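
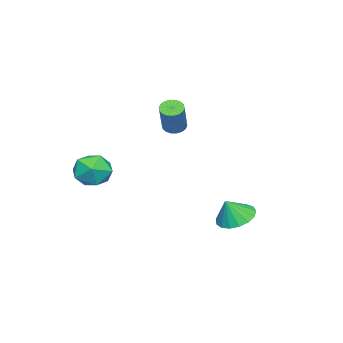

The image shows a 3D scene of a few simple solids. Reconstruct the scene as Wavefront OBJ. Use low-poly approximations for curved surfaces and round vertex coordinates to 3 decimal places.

v 3.027 -0.135 -1.068
v 3.725 -0.661 -0.799
v 2.295 -1.339 -1.521
v 2.993 -1.865 -1.252
v 2.476 -1.437 -0.63
v 2.929 -0.693 -0.35
v 3.091 -1.307 -1.97
v 3.544 -0.563 -1.69
v 3.765 -1.386 -1.356
v 3.385 -1.466 -0.528
v 2.635 -0.534 -1.792
v 2.255 -0.614 -0.964
v -2.225 0.129 -0.275
v -1.903 -0.254 -0.416
v -0.993 0.028 0.894
v -1.315 0.411 1.035
v -1.811 -0.069 -0.52
v -0.901 0.213 0.79
v -1.801 0.156 -0.575
v -0.891 0.438 0.735
v -1.875 0.375 -0.571
v -0.965 0.657 0.739
v -2.019 0.545 -0.508
v -1.108 0.827 0.802
v -2.203 0.633 -0.399
v -1.293 0.915 0.911
v -2.391 0.622 -0.266
v -1.481 0.904 1.045
v -2.547 0.512 -0.134
v -1.637 0.794 1.176
v -2.639 0.327 -0.03
v -1.729 0.609 1.28
v -2.649 0.102 0.025
v -1.739 0.384 1.335
v -2.575 -0.117 0.021
v -1.665 0.165 1.331
v -2.432 -0.287 -0.042
v -1.521 -0.005 1.268
v -2.247 -0.375 -0.151
v -1.337 -0.093 1.159
v -2.059 -0.364 -0.285
v -1.149 -0.082 1.026
v 0.346 3.907 -3.828
v 0.768 3.263 -4.21
v 0.794 3.633 -2.872
v 1.027 3.582 -4.24
v 1.129 3.975 -4.176
v 1.052 4.353 -4.032
v 0.813 4.628 -3.841
v 0.467 4.739 -3.647
v 0.093 4.658 -3.494
v -0.223 4.405 -3.418
v -0.408 4.039 -3.436
v -0.421 3.641 -3.543
v -0.259 3.305 -3.716
v 0.043 3.106 -3.914
v 0.413 3.091 -4.092
f 1 12 6
f 1 6 2
f 1 2 8
f 1 8 11
f 1 11 12
f 2 6 10
f 6 12 5
f 12 11 3
f 11 8 7
f 8 2 9
f 4 10 5
f 4 5 3
f 4 3 7
f 4 7 9
f 4 9 10
f 5 10 6
f 3 5 12
f 7 3 11
f 9 7 8
f 10 9 2
f 14 13 17
f 14 17 15
f 15 17 18
f 15 18 16
f 17 13 19
f 17 19 18
f 18 19 20
f 18 20 16
f 19 13 21
f 19 21 20
f 20 21 22
f 20 22 16
f 21 13 23
f 21 23 22
f 22 23 24
f 22 24 16
f 23 13 25
f 23 25 24
f 24 25 26
f 24 26 16
f 25 13 27
f 25 27 26
f 26 27 28
f 26 28 16
f 27 13 29
f 27 29 28
f 28 29 30
f 28 30 16
f 29 13 31
f 29 31 30
f 30 31 32
f 30 32 16
f 31 13 33
f 31 33 32
f 32 33 34
f 32 34 16
f 33 13 35
f 33 35 34
f 34 35 36
f 34 36 16
f 35 13 37
f 35 37 36
f 36 37 38
f 36 38 16
f 37 13 39
f 37 39 38
f 38 39 40
f 38 40 16
f 39 13 41
f 39 41 40
f 40 41 42
f 40 42 16
f 41 13 14
f 41 14 42
f 42 14 15
f 42 15 16
f 44 43 46
f 44 46 45
f 46 43 47
f 46 47 45
f 47 43 48
f 47 48 45
f 48 43 49
f 48 49 45
f 49 43 50
f 49 50 45
f 50 43 51
f 50 51 45
f 51 43 52
f 51 52 45
f 52 43 53
f 52 53 45
f 53 43 54
f 53 54 45
f 54 43 55
f 54 55 45
f 55 43 56
f 55 56 45
f 56 43 57
f 56 57 45
f 57 43 44
f 57 44 45



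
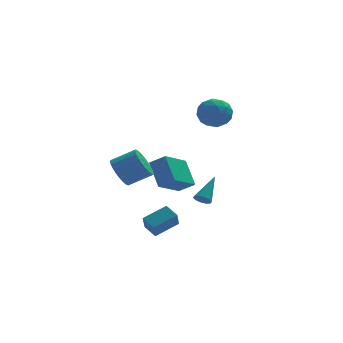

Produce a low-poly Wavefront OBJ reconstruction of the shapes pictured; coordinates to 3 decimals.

v 1.549 2.039 -2.142
v 1.996 1.809 -2.23
v 2.351 3.141 -0.938
v 1.969 2.049 -2.432
v 1.781 2.285 -2.523
v 1.505 2.427 -2.469
v 1.246 2.421 -2.291
v 1.102 2.268 -2.055
v 1.129 2.028 -1.853
v 1.316 1.792 -1.762
v 1.592 1.65 -1.815
v 1.852 1.656 -1.994
v -1.513 -3.651 -2.252
v -1.667 -4.227 -1.437
v -1.956 -3.003 -1.877
v -2.11 -3.58 -1.062
v -0.31 -3.16 -1.678
v -0.464 -3.737 -0.863
v -0.753 -2.513 -1.303
v -0.907 -3.089 -0.488
v -2.906 -0.178 0.762
v -2.453 0.182 0.046
v -1.221 0.057 0.763
v -1.674 -0.302 1.478
v -2.532 0.477 0.234
v -1.301 0.352 0.951
v -2.669 0.673 0.503
v -1.437 0.548 1.219
v -2.841 0.739 0.81
v -1.61 0.614 1.527
v -3.023 0.665 1.111
v -1.792 0.541 1.827
v -3.188 0.464 1.358
v -1.957 0.339 2.075
v -3.309 0.164 1.514
v -2.078 0.039 2.231
v -3.369 -0.187 1.556
v -2.138 -0.312 2.273
v -3.359 -0.537 1.477
v -2.127 -0.662 2.194
v -3.279 -0.832 1.289
v -2.048 -0.957 2.006
v -3.143 -1.028 1.021
v -1.911 -1.153 1.737
v -2.97 -1.094 0.713
v -1.739 -1.219 1.43
v -2.788 -1.021 0.413
v -1.557 -1.145 1.129
v -2.623 -0.819 0.165
v -1.392 -0.944 0.882
v -2.502 -0.519 0.009
v -1.271 -0.644 0.726
v -2.442 -0.168 -0.033
v -1.211 -0.293 0.684
v 2.422 3.856 4.198
v 3.066 3.704 3.436
v 1.574 2.536 3.744
v 2.218 2.384 2.982
v 2.522 2.247 3.934
v 3.046 3.063 4.215
v 1.594 3.177 2.965
v 2.118 3.993 3.246
v 2.554 3.285 2.674
v 3.128 2.71 3.273
v 1.512 3.53 3.907
v 2.086 2.955 4.506
v 2.818 3.896 3.857
v 1.822 2.344 3.323
v 2 2.263 3.883
v 2.379 2.174 3.435
v 2.807 3.519 4.315
v 3.185 3.43 3.867
v 2.866 2.573 4.16
v 1.455 2.81 3.313
v 1.833 2.721 2.865
v 2.261 4.066 3.745
v 2.64 3.977 3.297
v 1.774 3.667 3.02
v 2.896 3.56 2.961
v 2.398 2.784 2.694
v 2.031 3.25 2.684
v 2.339 3.73 2.849
v 3.233 3.222 3.313
v 2.735 2.447 3.046
v 2.914 2.366 3.606
v 3.222 2.845 3.771
v 2.933 2.976 2.865
v 1.905 3.793 4.134
v 1.407 3.018 3.867
v 1.418 3.395 3.409
v 1.726 3.874 3.574
v 2.242 3.456 4.486
v 1.744 2.68 4.219
v 2.301 2.51 4.331
v 2.609 2.99 4.496
v 1.707 3.264 4.315
v 0.454 2.95 -1.81
v -0.76 1.671 -0.976
v 0.111 4.114 -0.521
v -1.102 2.835 0.312
v 1.242 2.565 -1.252
v 0.029 1.286 -0.419
v 0.9 3.729 0.036
v -0.314 2.45 0.87
f 2 1 4
f 2 4 3
f 4 1 5
f 4 5 3
f 5 1 6
f 5 6 3
f 6 1 7
f 6 7 3
f 7 1 8
f 7 8 3
f 8 1 9
f 8 9 3
f 9 1 10
f 9 10 3
f 10 1 11
f 10 11 3
f 11 1 12
f 11 12 3
f 12 1 2
f 12 2 3
f 14 16 13
f 17 14 13
f 13 16 15
f 15 17 13
f 14 20 16
f 18 14 17
f 18 20 14
f 16 20 15
f 19 17 15
f 15 20 19
f 19 18 17
f 20 18 19
f 22 21 25
f 22 25 23
f 23 25 26
f 23 26 24
f 25 21 27
f 25 27 26
f 26 27 28
f 26 28 24
f 27 21 29
f 27 29 28
f 28 29 30
f 28 30 24
f 29 21 31
f 29 31 30
f 30 31 32
f 30 32 24
f 31 21 33
f 31 33 32
f 32 33 34
f 32 34 24
f 33 21 35
f 33 35 34
f 34 35 36
f 34 36 24
f 35 21 37
f 35 37 36
f 36 37 38
f 36 38 24
f 37 21 39
f 37 39 38
f 38 39 40
f 38 40 24
f 39 21 41
f 39 41 40
f 40 41 42
f 40 42 24
f 41 21 43
f 41 43 42
f 42 43 44
f 42 44 24
f 43 21 45
f 43 45 44
f 44 45 46
f 44 46 24
f 45 21 47
f 45 47 46
f 46 47 48
f 46 48 24
f 47 21 49
f 47 49 48
f 48 49 50
f 48 50 24
f 49 21 51
f 49 51 50
f 50 51 52
f 50 52 24
f 51 21 53
f 51 53 52
f 52 53 54
f 52 54 24
f 53 21 22
f 53 22 54
f 54 22 23
f 54 23 24
f 55 92 71
f 92 66 95
f 71 95 60
f 92 95 71
f 55 71 67
f 71 60 72
f 67 72 56
f 71 72 67
f 55 67 76
f 67 56 77
f 76 77 62
f 67 77 76
f 55 76 88
f 76 62 91
f 88 91 65
f 76 91 88
f 55 88 92
f 88 65 96
f 92 96 66
f 88 96 92
f 56 72 83
f 72 60 86
f 83 86 64
f 72 86 83
f 60 95 73
f 95 66 94
f 73 94 59
f 95 94 73
f 66 96 93
f 96 65 89
f 93 89 57
f 96 89 93
f 65 91 90
f 91 62 78
f 90 78 61
f 91 78 90
f 62 77 82
f 77 56 79
f 82 79 63
f 77 79 82
f 58 84 70
f 84 64 85
f 70 85 59
f 84 85 70
f 58 70 68
f 70 59 69
f 68 69 57
f 70 69 68
f 58 68 75
f 68 57 74
f 75 74 61
f 68 74 75
f 58 75 80
f 75 61 81
f 80 81 63
f 75 81 80
f 58 80 84
f 80 63 87
f 84 87 64
f 80 87 84
f 59 85 73
f 85 64 86
f 73 86 60
f 85 86 73
f 57 69 93
f 69 59 94
f 93 94 66
f 69 94 93
f 61 74 90
f 74 57 89
f 90 89 65
f 74 89 90
f 63 81 82
f 81 61 78
f 82 78 62
f 81 78 82
f 64 87 83
f 87 63 79
f 83 79 56
f 87 79 83
f 98 100 97
f 101 98 97
f 97 100 99
f 99 101 97
f 98 104 100
f 102 98 101
f 102 104 98
f 100 104 99
f 103 101 99
f 99 104 103
f 103 102 101
f 104 102 103



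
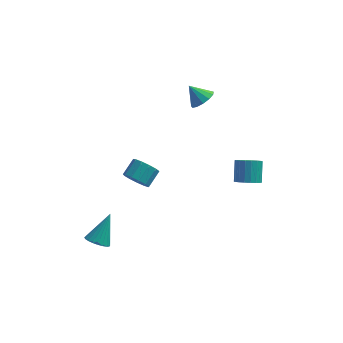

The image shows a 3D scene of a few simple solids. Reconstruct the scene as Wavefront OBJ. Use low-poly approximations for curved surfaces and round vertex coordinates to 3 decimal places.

v -3.617 -2.686 -3.003
v -3.241 -2.316 -3.432
v -3.083 -1.694 -1.677
v -3.471 -2.184 -3.438
v -3.724 -2.128 -3.377
v -3.96 -2.158 -3.26
v -4.144 -2.268 -3.104
v -4.247 -2.442 -2.932
v -4.255 -2.652 -2.771
v -4.166 -2.868 -2.646
v -3.993 -3.057 -2.574
v -3.763 -3.188 -2.568
v -3.51 -3.244 -2.629
v -3.274 -3.214 -2.746
v -3.09 -3.104 -2.902
v -2.986 -2.931 -3.074
v -2.979 -2.72 -3.235
v -3.068 -2.504 -3.36
v 0.996 3.158 3.352
v 1.517 3.512 3.7
v 0.284 3.422 4.148
v 1.341 3.782 3.453
v 1.055 3.853 3.174
v 0.751 3.704 2.952
v 0.524 3.381 2.856
v 0.447 2.988 2.918
v 0.544 2.648 3.117
v 0.785 2.471 3.392
v 1.093 2.511 3.653
v 1.369 2.757 3.819
v 1.528 3.13 3.836
v 3.379 3.361 -3.62
v 4.018 3.613 -3.835
v 3.98 4.511 -2.896
v 3.341 4.259 -2.68
v 3.811 3.786 -4.008
v 3.773 4.684 -3.069
v 3.518 3.874 -4.105
v 3.481 4.772 -3.166
v 3.198 3.861 -4.105
v 3.16 4.759 -3.166
v 2.914 3.749 -4.009
v 2.876 4.647 -3.07
v 2.722 3.56 -3.836
v 2.684 4.458 -2.897
v 2.66 3.331 -3.62
v 2.622 4.229 -2.681
v 2.74 3.109 -3.404
v 2.702 4.007 -2.465
v 2.947 2.936 -3.231
v 2.909 3.834 -2.292
v 3.239 2.848 -3.134
v 3.202 3.746 -2.195
v 3.56 2.861 -3.134
v 3.522 3.759 -2.195
v 3.844 2.973 -3.23
v 3.806 3.871 -2.291
v 4.036 3.162 -3.403
v 3.998 4.06 -2.464
v 4.098 3.391 -3.619
v 4.06 4.289 -2.68
v -1.952 -0.317 -0.216
v -1.603 -0.082 -0.837
v -1.178 0.692 -0.305
v -1.528 0.457 0.316
v -1.976 0.117 -0.827
v -1.551 0.89 -0.296
v -2.341 0.178 -0.624
v -1.917 0.951 -0.093
v -2.583 0.082 -0.291
v -2.159 0.855 0.24
v -2.625 -0.141 0.066
v -2.2 0.632 0.597
v -2.453 -0.419 0.333
v -2.028 0.354 0.865
v -2.122 -0.665 0.427
v -1.697 0.109 0.958
v -1.737 -0.8 0.316
v -1.313 -0.027 0.847
v -1.421 -0.782 0.036
v -0.996 -0.008 0.568
v -1.273 -0.616 -0.323
v -0.848 0.158 0.208
v -1.341 -0.355 -0.649
v -0.916 0.419 -0.117
f 2 1 4
f 2 4 3
f 4 1 5
f 4 5 3
f 5 1 6
f 5 6 3
f 6 1 7
f 6 7 3
f 7 1 8
f 7 8 3
f 8 1 9
f 8 9 3
f 9 1 10
f 9 10 3
f 10 1 11
f 10 11 3
f 11 1 12
f 11 12 3
f 12 1 13
f 12 13 3
f 13 1 14
f 13 14 3
f 14 1 15
f 14 15 3
f 15 1 16
f 15 16 3
f 16 1 17
f 16 17 3
f 17 1 18
f 17 18 3
f 18 1 2
f 18 2 3
f 20 19 22
f 20 22 21
f 22 19 23
f 22 23 21
f 23 19 24
f 23 24 21
f 24 19 25
f 24 25 21
f 25 19 26
f 25 26 21
f 26 19 27
f 26 27 21
f 27 19 28
f 27 28 21
f 28 19 29
f 28 29 21
f 29 19 30
f 29 30 21
f 30 19 31
f 30 31 21
f 31 19 20
f 31 20 21
f 33 32 36
f 33 36 34
f 34 36 37
f 34 37 35
f 36 32 38
f 36 38 37
f 37 38 39
f 37 39 35
f 38 32 40
f 38 40 39
f 39 40 41
f 39 41 35
f 40 32 42
f 40 42 41
f 41 42 43
f 41 43 35
f 42 32 44
f 42 44 43
f 43 44 45
f 43 45 35
f 44 32 46
f 44 46 45
f 45 46 47
f 45 47 35
f 46 32 48
f 46 48 47
f 47 48 49
f 47 49 35
f 48 32 50
f 48 50 49
f 49 50 51
f 49 51 35
f 50 32 52
f 50 52 51
f 51 52 53
f 51 53 35
f 52 32 54
f 52 54 53
f 53 54 55
f 53 55 35
f 54 32 56
f 54 56 55
f 55 56 57
f 55 57 35
f 56 32 58
f 56 58 57
f 57 58 59
f 57 59 35
f 58 32 60
f 58 60 59
f 59 60 61
f 59 61 35
f 60 32 33
f 60 33 61
f 61 33 34
f 61 34 35
f 63 62 66
f 63 66 64
f 64 66 67
f 64 67 65
f 66 62 68
f 66 68 67
f 67 68 69
f 67 69 65
f 68 62 70
f 68 70 69
f 69 70 71
f 69 71 65
f 70 62 72
f 70 72 71
f 71 72 73
f 71 73 65
f 72 62 74
f 72 74 73
f 73 74 75
f 73 75 65
f 74 62 76
f 74 76 75
f 75 76 77
f 75 77 65
f 76 62 78
f 76 78 77
f 77 78 79
f 77 79 65
f 78 62 80
f 78 80 79
f 79 80 81
f 79 81 65
f 80 62 82
f 80 82 81
f 81 82 83
f 81 83 65
f 82 62 84
f 82 84 83
f 83 84 85
f 83 85 65
f 84 62 63
f 84 63 85
f 85 63 64
f 85 64 65



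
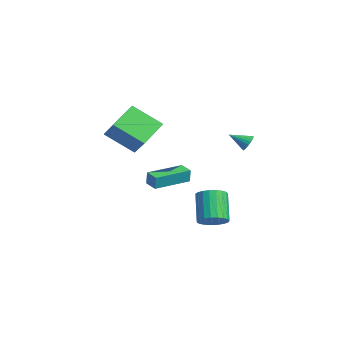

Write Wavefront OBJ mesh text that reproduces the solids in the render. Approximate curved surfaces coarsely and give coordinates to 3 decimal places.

v -4.08 -0.319 -2.204
v -3.972 -0.312 -1.381
v -4.614 1.784 -2.152
v -4.507 1.791 -1.329
v -3.273 -0.111 -2.311
v -3.166 -0.104 -1.488
v -3.808 1.992 -2.259
v -3.7 1.999 -1.436
v -3.257 -2.855 1.961
v -2.056 -2.711 3.024
v -4.177 -1.558 2.825
v -2.976 -1.414 3.888
v -2.404 -1.486 0.812
v -1.203 -1.342 1.875
v -3.324 -0.189 1.676
v -2.123 -0.045 2.739
v -1.191 2.343 -4.166
v -0.635 2.007 -3.618
v -1.833 2.361 -2.186
v -2.389 2.697 -2.734
v -0.539 2.347 -3.621
v -1.736 2.701 -2.189
v -0.555 2.687 -3.719
v -1.753 3.041 -2.287
v -0.682 2.967 -3.894
v -1.879 3.321 -2.462
v -0.896 3.139 -4.116
v -2.094 3.493 -2.684
v -1.162 3.173 -4.346
v -2.359 3.527 -2.915
v -1.432 3.064 -4.546
v -2.63 3.418 -3.114
v -1.661 2.83 -4.68
v -2.859 3.184 -3.248
v -1.809 2.512 -4.725
v -3.007 2.866 -3.293
v -1.85 2.165 -4.673
v -3.048 2.519 -3.241
v -1.777 1.849 -4.534
v -2.974 2.203 -3.102
v -1.602 1.618 -4.331
v -2.8 1.972 -2.899
v -1.357 1.512 -4.099
v -2.555 1.866 -2.667
v -1.083 1.55 -3.879
v -2.281 1.904 -2.448
v -0.827 1.725 -3.709
v -2.025 2.079 -2.277
v -0.264 3.88 1.567
v 0.047 3.997 1.981
v -0.676 2.98 2.133
v -0.151 4.117 2.028
v -0.371 4.19 1.983
v -0.569 4.202 1.857
v -0.708 4.15 1.673
v -0.758 4.044 1.468
v -0.71 3.906 1.283
v -0.574 3.763 1.154
v -0.377 3.643 1.107
v -0.157 3.57 1.151
v 0.042 3.558 1.278
v 0.18 3.61 1.462
v 0.23 3.716 1.666
v 0.183 3.854 1.852
f 2 4 1
f 5 2 1
f 1 4 3
f 3 5 1
f 2 8 4
f 6 2 5
f 6 8 2
f 4 8 3
f 7 5 3
f 3 8 7
f 7 6 5
f 8 6 7
f 10 12 9
f 13 10 9
f 9 12 11
f 11 13 9
f 10 16 12
f 14 10 13
f 14 16 10
f 12 16 11
f 15 13 11
f 11 16 15
f 15 14 13
f 16 14 15
f 18 17 21
f 18 21 19
f 19 21 22
f 19 22 20
f 21 17 23
f 21 23 22
f 22 23 24
f 22 24 20
f 23 17 25
f 23 25 24
f 24 25 26
f 24 26 20
f 25 17 27
f 25 27 26
f 26 27 28
f 26 28 20
f 27 17 29
f 27 29 28
f 28 29 30
f 28 30 20
f 29 17 31
f 29 31 30
f 30 31 32
f 30 32 20
f 31 17 33
f 31 33 32
f 32 33 34
f 32 34 20
f 33 17 35
f 33 35 34
f 34 35 36
f 34 36 20
f 35 17 37
f 35 37 36
f 36 37 38
f 36 38 20
f 37 17 39
f 37 39 38
f 38 39 40
f 38 40 20
f 39 17 41
f 39 41 40
f 40 41 42
f 40 42 20
f 41 17 43
f 41 43 42
f 42 43 44
f 42 44 20
f 43 17 45
f 43 45 44
f 44 45 46
f 44 46 20
f 45 17 47
f 45 47 46
f 46 47 48
f 46 48 20
f 47 17 18
f 47 18 48
f 48 18 19
f 48 19 20
f 50 49 52
f 50 52 51
f 52 49 53
f 52 53 51
f 53 49 54
f 53 54 51
f 54 49 55
f 54 55 51
f 55 49 56
f 55 56 51
f 56 49 57
f 56 57 51
f 57 49 58
f 57 58 51
f 58 49 59
f 58 59 51
f 59 49 60
f 59 60 51
f 60 49 61
f 60 61 51
f 61 49 62
f 61 62 51
f 62 49 63
f 62 63 51
f 63 49 64
f 63 64 51
f 64 49 50
f 64 50 51



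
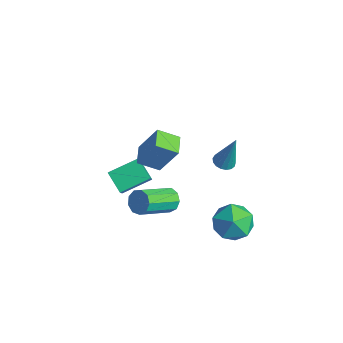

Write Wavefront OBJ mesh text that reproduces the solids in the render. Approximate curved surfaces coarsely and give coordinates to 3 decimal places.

v 3.496 -1.839 1.635
v 3.988 -2.072 1.556
v 3.944 -1.521 3.485
v 4.03 -1.818 1.502
v 3.949 -1.568 1.479
v 3.764 -1.381 1.491
v 3.518 -1.299 1.536
v 3.267 -1.34 1.604
v 3.069 -1.496 1.679
v 2.968 -1.73 1.744
v 2.989 -1.99 1.784
v 3.125 -2.215 1.789
v 3.347 -2.354 1.76
v 3.603 -2.375 1.701
v 3.834 -2.273 1.628
v 0.532 -2.864 -3.489
v 1.126 -2.65 -3.21
v 1.261 -4.482 -2.092
v 0.668 -4.696 -2.371
v 0.763 -2.513 -2.942
v 0.898 -4.344 -1.824
v 0.292 -2.54 -2.929
v 0.427 -4.372 -1.811
v -0.067 -2.719 -3.179
v 0.069 -4.55 -2.061
v -0.145 -2.966 -3.574
v -0.01 -4.797 -2.455
v 0.094 -3.165 -3.929
v 0.229 -4.996 -2.81
v 0.538 -3.224 -4.078
v 0.673 -5.055 -2.96
v 0.979 -3.114 -3.952
v 1.114 -4.945 -2.834
v 1.212 -2.888 -3.609
v 1.347 -4.719 -2.491
v 4.311 -0.713 -2.626
v 4.865 -1.414 -3.377
v 2.655 -1.446 -3.163
v 3.209 -2.147 -3.914
v 3.323 -2.317 -2.765
v 4.346 -1.864 -2.433
v 3.174 -0.996 -4.107
v 4.197 -0.543 -3.775
v 4.162 -1.589 -4.292
v 4.254 -2.405 -3.463
v 3.266 -0.455 -3.077
v 3.358 -1.271 -2.248
v -1.846 -3.989 -4.399
v -2.91 -3.977 -3.707
v -1.461 -2.476 -3.834
v -2.526 -2.464 -3.142
v -1.214 -4.516 -3.418
v -2.279 -4.504 -2.726
v -0.83 -3.003 -2.853
v -1.894 -2.991 -2.161
v -1.878 -2.951 -1.223
v -1.146 -2.354 0.448
v -1.255 -2.058 -1.816
v -0.523 -1.461 -0.145
v -1.017 -3.639 -1.355
v -0.285 -3.042 0.316
v -0.394 -2.746 -1.948
v 0.338 -2.149 -0.277
f 2 1 4
f 2 4 3
f 4 1 5
f 4 5 3
f 5 1 6
f 5 6 3
f 6 1 7
f 6 7 3
f 7 1 8
f 7 8 3
f 8 1 9
f 8 9 3
f 9 1 10
f 9 10 3
f 10 1 11
f 10 11 3
f 11 1 12
f 11 12 3
f 12 1 13
f 12 13 3
f 13 1 14
f 13 14 3
f 14 1 15
f 14 15 3
f 15 1 2
f 15 2 3
f 17 16 20
f 17 20 18
f 18 20 21
f 18 21 19
f 20 16 22
f 20 22 21
f 21 22 23
f 21 23 19
f 22 16 24
f 22 24 23
f 23 24 25
f 23 25 19
f 24 16 26
f 24 26 25
f 25 26 27
f 25 27 19
f 26 16 28
f 26 28 27
f 27 28 29
f 27 29 19
f 28 16 30
f 28 30 29
f 29 30 31
f 29 31 19
f 30 16 32
f 30 32 31
f 31 32 33
f 31 33 19
f 32 16 34
f 32 34 33
f 33 34 35
f 33 35 19
f 34 16 17
f 34 17 35
f 35 17 18
f 35 18 19
f 36 47 41
f 36 41 37
f 36 37 43
f 36 43 46
f 36 46 47
f 37 41 45
f 41 47 40
f 47 46 38
f 46 43 42
f 43 37 44
f 39 45 40
f 39 40 38
f 39 38 42
f 39 42 44
f 39 44 45
f 40 45 41
f 38 40 47
f 42 38 46
f 44 42 43
f 45 44 37
f 49 51 48
f 52 49 48
f 48 51 50
f 50 52 48
f 49 55 51
f 53 49 52
f 53 55 49
f 51 55 50
f 54 52 50
f 50 55 54
f 54 53 52
f 55 53 54
f 57 59 56
f 60 57 56
f 56 59 58
f 58 60 56
f 57 63 59
f 61 57 60
f 61 63 57
f 59 63 58
f 62 60 58
f 58 63 62
f 62 61 60
f 63 61 62



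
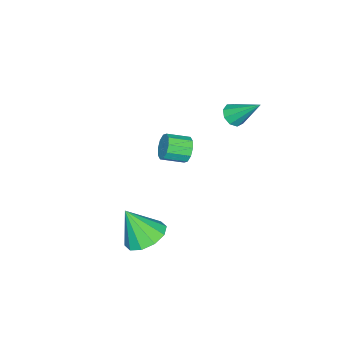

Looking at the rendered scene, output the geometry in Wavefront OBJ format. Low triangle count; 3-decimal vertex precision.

v -3.324 0.159 2.638
v -2.765 -0.004 2.821
v -3.356 1.401 3.842
v -2.738 0.286 2.523
v -2.985 0.517 2.278
v -3.39 0.581 2.202
v -3.764 0.447 2.329
v -3.932 0.179 2.601
v -3.815 -0.098 2.89
v -3.469 -0.255 3.061
v -3.054 -0.218 3.034
v 2.074 -1.024 -1.821
v 2.631 -0.248 -1.494
v 2.326 -1.856 -0.279
v 2.037 -0.138 -1.338
v 1.457 -0.367 -1.366
v 1.113 -0.847 -1.568
v 1.135 -1.394 -1.867
v 1.517 -1.801 -2.148
v 2.111 -1.91 -2.305
v 2.691 -1.682 -2.276
v 3.036 -1.202 -2.074
v 3.013 -0.655 -1.775
v -3.482 -2.193 -0.947
v -3.08 -2.122 -1.503
v -2.415 -2.956 -1.129
v -2.818 -3.027 -0.573
v -2.93 -1.865 -1.198
v -2.265 -2.699 -0.824
v -2.99 -1.733 -0.797
v -2.326 -2.567 -0.422
v -3.239 -1.777 -0.453
v -2.574 -2.611 -0.079
v -3.581 -1.98 -0.298
v -2.916 -2.814 0.076
v -3.885 -2.264 -0.391
v -3.22 -3.098 -0.017
v -4.035 -2.521 -0.696
v -3.37 -3.355 -0.322
v -3.974 -2.653 -1.098
v -3.31 -3.487 -0.723
v -3.726 -2.609 -1.441
v -3.061 -3.443 -1.067
v -3.384 -2.406 -1.596
v -2.719 -3.24 -1.222
f 2 1 4
f 2 4 3
f 4 1 5
f 4 5 3
f 5 1 6
f 5 6 3
f 6 1 7
f 6 7 3
f 7 1 8
f 7 8 3
f 8 1 9
f 8 9 3
f 9 1 10
f 9 10 3
f 10 1 11
f 10 11 3
f 11 1 2
f 11 2 3
f 13 12 15
f 13 15 14
f 15 12 16
f 15 16 14
f 16 12 17
f 16 17 14
f 17 12 18
f 17 18 14
f 18 12 19
f 18 19 14
f 19 12 20
f 19 20 14
f 20 12 21
f 20 21 14
f 21 12 22
f 21 22 14
f 22 12 23
f 22 23 14
f 23 12 13
f 23 13 14
f 25 24 28
f 25 28 26
f 26 28 29
f 26 29 27
f 28 24 30
f 28 30 29
f 29 30 31
f 29 31 27
f 30 24 32
f 30 32 31
f 31 32 33
f 31 33 27
f 32 24 34
f 32 34 33
f 33 34 35
f 33 35 27
f 34 24 36
f 34 36 35
f 35 36 37
f 35 37 27
f 36 24 38
f 36 38 37
f 37 38 39
f 37 39 27
f 38 24 40
f 38 40 39
f 39 40 41
f 39 41 27
f 40 24 42
f 40 42 41
f 41 42 43
f 41 43 27
f 42 24 44
f 42 44 43
f 43 44 45
f 43 45 27
f 44 24 25
f 44 25 45
f 45 25 26
f 45 26 27



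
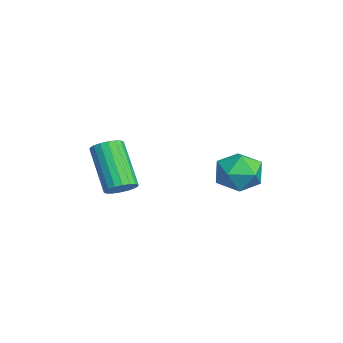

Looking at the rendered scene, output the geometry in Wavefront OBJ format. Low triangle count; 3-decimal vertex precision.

v -2.834 -3.012 2.557
v -2.468 -3.513 2.751
v -3.839 -3.889 4.376
v -4.206 -3.388 4.183
v -2.355 -3.29 2.897
v -3.727 -3.667 4.523
v -2.337 -3.012 2.976
v -3.709 -3.389 4.602
v -2.418 -2.735 2.973
v -3.79 -3.111 4.598
v -2.581 -2.512 2.887
v -3.953 -2.888 4.512
v -2.794 -2.388 2.735
v -4.166 -2.764 4.361
v -3.015 -2.388 2.549
v -4.387 -2.764 4.174
v -3.201 -2.511 2.364
v -4.572 -2.887 3.989
v -3.313 -2.733 2.217
v -4.685 -3.11 3.843
v -3.331 -3.011 2.138
v -4.703 -3.388 3.764
v -3.25 -3.289 2.142
v -4.622 -3.665 3.767
v -3.087 -3.512 2.228
v -4.459 -3.888 3.853
v -2.874 -3.636 2.379
v -4.246 -4.012 4.005
v -2.653 -3.636 2.566
v -4.025 -4.012 4.191
v -2.335 2.014 2.73
v -1.825 1.149 2.626
v -3.255 1.331 3.894
v -2.745 0.466 3.79
v -2.29 1.275 4.186
v -1.722 1.697 3.467
v -3.358 0.783 3.053
v -2.79 1.205 2.334
v -2.458 0.388 2.825
v -1.797 0.693 3.525
v -3.283 1.787 2.995
v -2.622 2.092 3.695
f 2 1 5
f 2 5 3
f 3 5 6
f 3 6 4
f 5 1 7
f 5 7 6
f 6 7 8
f 6 8 4
f 7 1 9
f 7 9 8
f 8 9 10
f 8 10 4
f 9 1 11
f 9 11 10
f 10 11 12
f 10 12 4
f 11 1 13
f 11 13 12
f 12 13 14
f 12 14 4
f 13 1 15
f 13 15 14
f 14 15 16
f 14 16 4
f 15 1 17
f 15 17 16
f 16 17 18
f 16 18 4
f 17 1 19
f 17 19 18
f 18 19 20
f 18 20 4
f 19 1 21
f 19 21 20
f 20 21 22
f 20 22 4
f 21 1 23
f 21 23 22
f 22 23 24
f 22 24 4
f 23 1 25
f 23 25 24
f 24 25 26
f 24 26 4
f 25 1 27
f 25 27 26
f 26 27 28
f 26 28 4
f 27 1 29
f 27 29 28
f 28 29 30
f 28 30 4
f 29 1 2
f 29 2 30
f 30 2 3
f 30 3 4
f 31 42 36
f 31 36 32
f 31 32 38
f 31 38 41
f 31 41 42
f 32 36 40
f 36 42 35
f 42 41 33
f 41 38 37
f 38 32 39
f 34 40 35
f 34 35 33
f 34 33 37
f 34 37 39
f 34 39 40
f 35 40 36
f 33 35 42
f 37 33 41
f 39 37 38
f 40 39 32



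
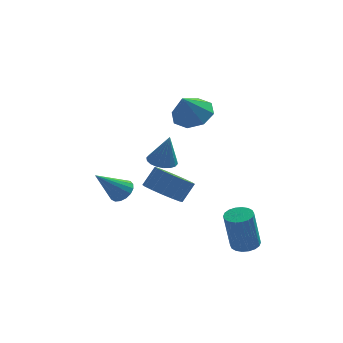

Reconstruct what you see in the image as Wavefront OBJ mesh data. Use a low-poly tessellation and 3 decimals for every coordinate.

v 3.482 -1.349 -4.496
v 3.903 -0.835 -4.351
v 3.579 -1.137 -2.339
v 3.158 -1.651 -2.484
v 3.634 -0.698 -4.374
v 3.31 -1 -2.362
v 3.335 -0.689 -4.42
v 3.011 -0.991 -2.409
v 3.066 -0.812 -4.482
v 2.741 -1.114 -2.471
v 2.878 -1.04 -4.547
v 2.554 -1.343 -2.535
v 2.811 -1.33 -4.601
v 2.486 -1.633 -2.59
v 2.876 -1.624 -4.635
v 2.552 -1.926 -2.623
v 3.061 -1.863 -4.641
v 2.737 -2.165 -2.629
v 3.33 -2 -4.618
v 3.006 -2.302 -2.606
v 3.629 -2.009 -4.571
v 3.305 -2.311 -2.56
v 3.899 -1.886 -4.509
v 3.574 -2.188 -2.498
v 4.086 -1.657 -4.445
v 3.762 -1.96 -2.433
v 4.154 -1.367 -4.39
v 3.829 -1.67 -2.379
v 4.088 -1.074 -4.357
v 3.764 -1.376 -2.345
v 1.105 3.832 1.192
v 2.074 3.455 1.335
v 0.635 3.108 2.468
v 1.963 4.165 1.696
v 1.349 4.679 1.762
v 0.592 4.697 1.494
v 0.135 4.208 1.049
v 0.246 3.498 0.687
v 0.86 2.984 0.622
v 1.618 2.967 0.89
v -2.21 3.96 -4.032
v -1.813 4.277 -3.535
v -3.39 3.24 -2.628
v -2.048 4.511 -3.613
v -2.32 4.617 -3.787
v -2.567 4.574 -4.017
v -2.731 4.39 -4.25
v -2.777 4.107 -4.433
v -2.692 3.791 -4.524
v -2.497 3.513 -4.503
v -2.236 3.338 -4.373
v -1.969 3.306 -4.165
v -1.758 3.423 -3.927
v -1.649 3.663 -3.713
v -1.67 3.972 -3.571
v -0.294 3.662 -4.023
v 0.642 3.452 -4.474
v 1.21 3.909 -3.509
v 0.274 4.118 -3.057
v 0.515 3.96 -4.64
v 1.083 4.417 -3.674
v 0.171 4.388 -4.64
v 0.739 4.844 -3.674
v -0.297 4.621 -4.474
v 0.271 5.077 -3.508
v -0.765 4.597 -4.188
v -0.197 5.053 -3.222
v -1.106 4.323 -3.858
v -0.538 4.779 -2.892
v -1.23 3.871 -3.571
v -0.662 4.328 -2.606
v -1.103 3.363 -3.406
v -0.535 3.82 -2.44
v -0.759 2.936 -3.406
v -0.191 3.392 -2.44
v -0.291 2.703 -3.572
v 0.277 3.159 -2.606
v 0.177 2.727 -3.858
v 0.745 3.183 -2.892
v 0.518 3.001 -4.188
v 1.086 3.457 -3.222
v -0.291 3.086 -1.56
v 0.091 2.472 -1.716
v 0.071 2.894 0.08
v 0.32 2.708 -1.739
v 0.427 3.019 -1.726
v 0.392 3.344 -1.68
v 0.222 3.617 -1.611
v -0.05 3.785 -1.531
v -0.369 3.815 -1.457
v -0.673 3.7 -1.403
v -0.902 3.464 -1.381
v -1.009 3.153 -1.393
v -0.974 2.829 -1.439
v -0.804 2.555 -1.509
v -0.532 2.387 -1.588
v -0.213 2.358 -1.663
f 2 1 5
f 2 5 3
f 3 5 6
f 3 6 4
f 5 1 7
f 5 7 6
f 6 7 8
f 6 8 4
f 7 1 9
f 7 9 8
f 8 9 10
f 8 10 4
f 9 1 11
f 9 11 10
f 10 11 12
f 10 12 4
f 11 1 13
f 11 13 12
f 12 13 14
f 12 14 4
f 13 1 15
f 13 15 14
f 14 15 16
f 14 16 4
f 15 1 17
f 15 17 16
f 16 17 18
f 16 18 4
f 17 1 19
f 17 19 18
f 18 19 20
f 18 20 4
f 19 1 21
f 19 21 20
f 20 21 22
f 20 22 4
f 21 1 23
f 21 23 22
f 22 23 24
f 22 24 4
f 23 1 25
f 23 25 24
f 24 25 26
f 24 26 4
f 25 1 27
f 25 27 26
f 26 27 28
f 26 28 4
f 27 1 29
f 27 29 28
f 28 29 30
f 28 30 4
f 29 1 2
f 29 2 30
f 30 2 3
f 30 3 4
f 32 31 34
f 32 34 33
f 34 31 35
f 34 35 33
f 35 31 36
f 35 36 33
f 36 31 37
f 36 37 33
f 37 31 38
f 37 38 33
f 38 31 39
f 38 39 33
f 39 31 40
f 39 40 33
f 40 31 32
f 40 32 33
f 42 41 44
f 42 44 43
f 44 41 45
f 44 45 43
f 45 41 46
f 45 46 43
f 46 41 47
f 46 47 43
f 47 41 48
f 47 48 43
f 48 41 49
f 48 49 43
f 49 41 50
f 49 50 43
f 50 41 51
f 50 51 43
f 51 41 52
f 51 52 43
f 52 41 53
f 52 53 43
f 53 41 54
f 53 54 43
f 54 41 55
f 54 55 43
f 55 41 42
f 55 42 43
f 57 56 60
f 57 60 58
f 58 60 61
f 58 61 59
f 60 56 62
f 60 62 61
f 61 62 63
f 61 63 59
f 62 56 64
f 62 64 63
f 63 64 65
f 63 65 59
f 64 56 66
f 64 66 65
f 65 66 67
f 65 67 59
f 66 56 68
f 66 68 67
f 67 68 69
f 67 69 59
f 68 56 70
f 68 70 69
f 69 70 71
f 69 71 59
f 70 56 72
f 70 72 71
f 71 72 73
f 71 73 59
f 72 56 74
f 72 74 73
f 73 74 75
f 73 75 59
f 74 56 76
f 74 76 75
f 75 76 77
f 75 77 59
f 76 56 78
f 76 78 77
f 77 78 79
f 77 79 59
f 78 56 80
f 78 80 79
f 79 80 81
f 79 81 59
f 80 56 57
f 80 57 81
f 81 57 58
f 81 58 59
f 83 82 85
f 83 85 84
f 85 82 86
f 85 86 84
f 86 82 87
f 86 87 84
f 87 82 88
f 87 88 84
f 88 82 89
f 88 89 84
f 89 82 90
f 89 90 84
f 90 82 91
f 90 91 84
f 91 82 92
f 91 92 84
f 92 82 93
f 92 93 84
f 93 82 94
f 93 94 84
f 94 82 95
f 94 95 84
f 95 82 96
f 95 96 84
f 96 82 97
f 96 97 84
f 97 82 83
f 97 83 84



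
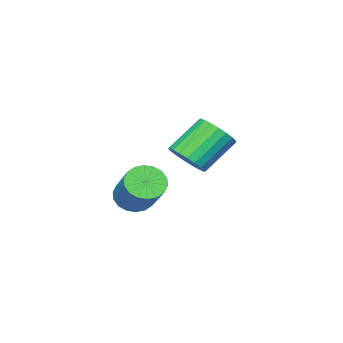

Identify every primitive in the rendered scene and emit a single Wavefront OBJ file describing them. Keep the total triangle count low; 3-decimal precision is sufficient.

v 1.527 -3.438 -1.58
v 2.198 -3.506 -1.885
v 2.904 -2.211 -0.625
v 2.233 -2.142 -0.32
v 2.062 -3.262 -2.06
v 2.768 -1.967 -0.8
v 1.821 -3.053 -2.14
v 2.527 -1.758 -0.88
v 1.521 -2.92 -2.109
v 2.227 -1.625 -0.849
v 1.223 -2.889 -1.973
v 1.929 -1.594 -0.713
v 0.985 -2.967 -1.759
v 1.69 -1.672 -0.499
v 0.854 -3.138 -1.51
v 1.56 -1.843 -0.25
v 0.856 -3.369 -1.275
v 1.562 -2.074 -0.015
v 0.992 -3.613 -1.1
v 1.698 -2.318 0.16
v 1.233 -3.822 -1.02
v 1.939 -2.527 0.24
v 1.533 -3.955 -1.051
v 2.239 -2.66 0.209
v 1.831 -3.986 -1.187
v 2.537 -2.691 0.073
v 2.07 -3.908 -1.401
v 2.775 -2.613 -0.141
v 2.2 -3.737 -1.65
v 2.906 -2.442 -0.39
v -0.955 -3.43 -0.664
v -0.415 -3.542 -0.057
v -1.646 -3.242 1.092
v -2.185 -3.13 0.484
v -0.388 -3.207 -0.115
v -1.619 -2.907 1.034
v -0.459 -2.911 -0.268
v -1.689 -2.611 0.88
v -0.615 -2.704 -0.49
v -1.846 -2.405 0.659
v -0.83 -2.623 -0.741
v -2.061 -2.323 0.407
v -1.067 -2.681 -0.98
v -2.298 -2.382 0.169
v -1.284 -2.869 -1.164
v -2.515 -2.57 -0.015
v -1.444 -3.154 -1.261
v -2.675 -2.854 -0.113
v -1.52 -3.486 -1.255
v -2.751 -3.187 -0.107
v -1.498 -3.809 -1.148
v -2.729 -3.509 0.001
v -1.382 -4.066 -0.956
v -2.613 -3.767 0.193
v -1.192 -4.213 -0.714
v -2.423 -3.914 0.435
v -0.961 -4.225 -0.464
v -2.192 -3.925 0.685
v -0.729 -4.099 -0.248
v -1.96 -3.799 0.901
v -0.536 -3.857 -0.104
v -1.767 -3.558 1.045
f 2 1 5
f 2 5 3
f 3 5 6
f 3 6 4
f 5 1 7
f 5 7 6
f 6 7 8
f 6 8 4
f 7 1 9
f 7 9 8
f 8 9 10
f 8 10 4
f 9 1 11
f 9 11 10
f 10 11 12
f 10 12 4
f 11 1 13
f 11 13 12
f 12 13 14
f 12 14 4
f 13 1 15
f 13 15 14
f 14 15 16
f 14 16 4
f 15 1 17
f 15 17 16
f 16 17 18
f 16 18 4
f 17 1 19
f 17 19 18
f 18 19 20
f 18 20 4
f 19 1 21
f 19 21 20
f 20 21 22
f 20 22 4
f 21 1 23
f 21 23 22
f 22 23 24
f 22 24 4
f 23 1 25
f 23 25 24
f 24 25 26
f 24 26 4
f 25 1 27
f 25 27 26
f 26 27 28
f 26 28 4
f 27 1 29
f 27 29 28
f 28 29 30
f 28 30 4
f 29 1 2
f 29 2 30
f 30 2 3
f 30 3 4
f 32 31 35
f 32 35 33
f 33 35 36
f 33 36 34
f 35 31 37
f 35 37 36
f 36 37 38
f 36 38 34
f 37 31 39
f 37 39 38
f 38 39 40
f 38 40 34
f 39 31 41
f 39 41 40
f 40 41 42
f 40 42 34
f 41 31 43
f 41 43 42
f 42 43 44
f 42 44 34
f 43 31 45
f 43 45 44
f 44 45 46
f 44 46 34
f 45 31 47
f 45 47 46
f 46 47 48
f 46 48 34
f 47 31 49
f 47 49 48
f 48 49 50
f 48 50 34
f 49 31 51
f 49 51 50
f 50 51 52
f 50 52 34
f 51 31 53
f 51 53 52
f 52 53 54
f 52 54 34
f 53 31 55
f 53 55 54
f 54 55 56
f 54 56 34
f 55 31 57
f 55 57 56
f 56 57 58
f 56 58 34
f 57 31 59
f 57 59 58
f 58 59 60
f 58 60 34
f 59 31 61
f 59 61 60
f 60 61 62
f 60 62 34
f 61 31 32
f 61 32 62
f 62 32 33
f 62 33 34



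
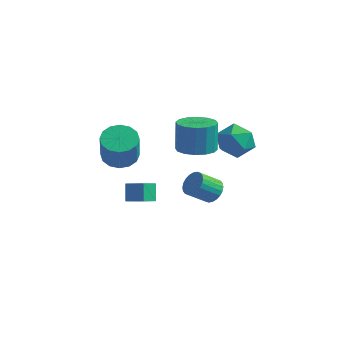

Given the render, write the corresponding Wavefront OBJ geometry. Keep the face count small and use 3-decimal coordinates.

v 3.818 1.821 0.834
v 4.482 1.269 0.291
v 2.858 0.491 1.009
v 3.522 -0.061 0.466
v 3.775 0.27 1.397
v 4.369 1.092 1.288
v 2.971 0.668 0.012
v 3.565 1.49 -0.097
v 3.959 0.557 -0.218
v 4.456 0.311 0.638
v 2.884 1.449 0.662
v 3.381 1.203 1.518
v 3.418 -2.099 1.612
v 4.231 -1.669 1.616
v 4.075 -1.39 3.113
v 3.262 -1.821 3.108
v 3.912 -1.329 1.52
v 3.756 -1.05 3.016
v 3.461 -1.195 1.448
v 3.305 -0.917 2.944
v 2.998 -1.304 1.42
v 2.842 -1.025 2.916
v 2.647 -1.625 1.443
v 2.492 -1.347 2.94
v 2.504 -2.074 1.512
v 2.348 -1.796 3.008
v 2.605 -2.53 1.607
v 2.449 -2.251 3.104
v 2.924 -2.87 1.704
v 2.768 -2.591 3.2
v 3.375 -3.003 1.776
v 3.219 -2.725 3.272
v 3.838 -2.895 1.804
v 3.682 -2.616 3.3
v 4.188 -2.573 1.78
v 4.033 -2.295 3.277
v 4.332 -2.124 1.712
v 4.176 -1.846 3.208
v 2.136 1.515 -3.641
v 2.508 1.756 -3.099
v 1.897 0.946 -2.318
v 1.524 0.705 -2.859
v 2.293 1.923 -3.094
v 1.682 1.114 -2.313
v 2.053 2.029 -3.173
v 1.442 1.219 -2.391
v 1.826 2.056 -3.322
v 1.215 1.247 -2.541
v 1.646 2 -3.52
v 1.035 1.191 -2.739
v 1.541 1.871 -3.736
v 0.93 1.062 -2.955
v 1.526 1.688 -3.938
v 0.915 0.879 -3.157
v 1.604 1.478 -4.095
v 0.993 0.669 -3.313
v 1.763 1.274 -4.182
v 1.152 0.464 -3.401
v 1.978 1.106 -4.187
v 1.367 0.297 -3.406
v 2.218 1.001 -4.109
v 1.607 0.191 -3.327
v 2.445 0.973 -3.959
v 1.834 0.164 -3.178
v 2.625 1.029 -3.761
v 2.014 0.22 -2.98
v 2.73 1.158 -3.545
v 2.119 0.349 -2.764
v 2.745 1.341 -3.343
v 2.134 0.532 -2.562
v 2.667 1.551 -3.187
v 2.056 0.742 -2.405
v 0.285 -3.403 0.91
v 0.682 -4.057 0.516
v 1.112 -4.71 2.037
v 0.715 -4.057 2.43
v 0.994 -3.743 0.563
v 1.425 -4.397 2.083
v 1.117 -3.339 0.702
v 1.547 -3.992 2.222
v 1.016 -2.951 0.897
v 1.447 -3.605 2.417
v 0.72 -2.685 1.095
v 1.15 -3.338 2.616
v 0.307 -2.611 1.244
v 0.737 -3.264 2.764
v -0.112 -2.75 1.303
v 0.318 -3.403 2.824
v -0.425 -3.063 1.257
v 0.006 -3.717 2.777
v -0.547 -3.468 1.118
v -0.117 -4.121 2.638
v -0.447 -3.855 0.923
v -0.016 -4.509 2.443
v -0.15 -4.122 0.724
v 0.28 -4.775 2.245
v 0.263 -4.196 0.576
v 0.693 -4.849 2.096
v -0.613 -1.664 -2.304
v 0.337 -1.63 -1.964
v -0.485 -0.832 -2.746
v 0.466 -0.798 -2.405
v -0.306 -2.142 -3.115
v 0.645 -2.108 -2.774
v -0.177 -1.31 -3.556
v 0.773 -1.276 -3.216
f 1 12 6
f 1 6 2
f 1 2 8
f 1 8 11
f 1 11 12
f 2 6 10
f 6 12 5
f 12 11 3
f 11 8 7
f 8 2 9
f 4 10 5
f 4 5 3
f 4 3 7
f 4 7 9
f 4 9 10
f 5 10 6
f 3 5 12
f 7 3 11
f 9 7 8
f 10 9 2
f 14 13 17
f 14 17 15
f 15 17 18
f 15 18 16
f 17 13 19
f 17 19 18
f 18 19 20
f 18 20 16
f 19 13 21
f 19 21 20
f 20 21 22
f 20 22 16
f 21 13 23
f 21 23 22
f 22 23 24
f 22 24 16
f 23 13 25
f 23 25 24
f 24 25 26
f 24 26 16
f 25 13 27
f 25 27 26
f 26 27 28
f 26 28 16
f 27 13 29
f 27 29 28
f 28 29 30
f 28 30 16
f 29 13 31
f 29 31 30
f 30 31 32
f 30 32 16
f 31 13 33
f 31 33 32
f 32 33 34
f 32 34 16
f 33 13 35
f 33 35 34
f 34 35 36
f 34 36 16
f 35 13 37
f 35 37 36
f 36 37 38
f 36 38 16
f 37 13 14
f 37 14 38
f 38 14 15
f 38 15 16
f 40 39 43
f 40 43 41
f 41 43 44
f 41 44 42
f 43 39 45
f 43 45 44
f 44 45 46
f 44 46 42
f 45 39 47
f 45 47 46
f 46 47 48
f 46 48 42
f 47 39 49
f 47 49 48
f 48 49 50
f 48 50 42
f 49 39 51
f 49 51 50
f 50 51 52
f 50 52 42
f 51 39 53
f 51 53 52
f 52 53 54
f 52 54 42
f 53 39 55
f 53 55 54
f 54 55 56
f 54 56 42
f 55 39 57
f 55 57 56
f 56 57 58
f 56 58 42
f 57 39 59
f 57 59 58
f 58 59 60
f 58 60 42
f 59 39 61
f 59 61 60
f 60 61 62
f 60 62 42
f 61 39 63
f 61 63 62
f 62 63 64
f 62 64 42
f 63 39 65
f 63 65 64
f 64 65 66
f 64 66 42
f 65 39 67
f 65 67 66
f 66 67 68
f 66 68 42
f 67 39 69
f 67 69 68
f 68 69 70
f 68 70 42
f 69 39 71
f 69 71 70
f 70 71 72
f 70 72 42
f 71 39 40
f 71 40 72
f 72 40 41
f 72 41 42
f 74 73 77
f 74 77 75
f 75 77 78
f 75 78 76
f 77 73 79
f 77 79 78
f 78 79 80
f 78 80 76
f 79 73 81
f 79 81 80
f 80 81 82
f 80 82 76
f 81 73 83
f 81 83 82
f 82 83 84
f 82 84 76
f 83 73 85
f 83 85 84
f 84 85 86
f 84 86 76
f 85 73 87
f 85 87 86
f 86 87 88
f 86 88 76
f 87 73 89
f 87 89 88
f 88 89 90
f 88 90 76
f 89 73 91
f 89 91 90
f 90 91 92
f 90 92 76
f 91 73 93
f 91 93 92
f 92 93 94
f 92 94 76
f 93 73 95
f 93 95 94
f 94 95 96
f 94 96 76
f 95 73 97
f 95 97 96
f 96 97 98
f 96 98 76
f 97 73 74
f 97 74 98
f 98 74 75
f 98 75 76
f 100 102 99
f 103 100 99
f 99 102 101
f 101 103 99
f 100 106 102
f 104 100 103
f 104 106 100
f 102 106 101
f 105 103 101
f 101 106 105
f 105 104 103
f 106 104 105



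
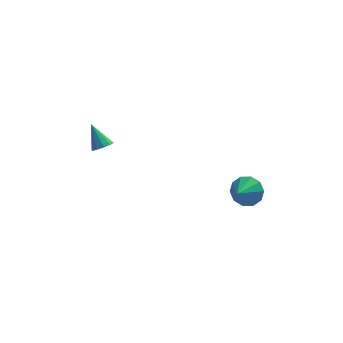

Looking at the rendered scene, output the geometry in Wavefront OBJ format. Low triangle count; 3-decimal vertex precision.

v -3.24 2.755 -0.155
v -2.866 2.494 0.22
v -3.78 3.545 0.935
v -2.702 2.791 0.086
v -2.743 3.074 -0.14
v -2.974 3.236 -0.371
v -3.306 3.214 -0.52
v -3.613 3.017 -0.529
v -3.777 2.72 -0.396
v -3.736 2.437 -0.17
v -3.505 2.275 0.061
v -3.173 2.297 0.21
v 3.47 -1.266 -0.288
v 4.11 -1.799 -0.503
v 2.93 -2.194 0.408
v 4.25 -1.546 -0.057
v 4.092 -1.186 0.301
v 3.696 -0.856 0.433
v 3.215 -0.683 0.29
v 2.83 -0.733 -0.074
v 2.691 -0.986 -0.52
v 2.849 -1.346 -0.877
v 3.244 -1.676 -1.01
v 3.726 -1.849 -0.867
f 2 1 4
f 2 4 3
f 4 1 5
f 4 5 3
f 5 1 6
f 5 6 3
f 6 1 7
f 6 7 3
f 7 1 8
f 7 8 3
f 8 1 9
f 8 9 3
f 9 1 10
f 9 10 3
f 10 1 11
f 10 11 3
f 11 1 12
f 11 12 3
f 12 1 2
f 12 2 3
f 14 13 16
f 14 16 15
f 16 13 17
f 16 17 15
f 17 13 18
f 17 18 15
f 18 13 19
f 18 19 15
f 19 13 20
f 19 20 15
f 20 13 21
f 20 21 15
f 21 13 22
f 21 22 15
f 22 13 23
f 22 23 15
f 23 13 24
f 23 24 15
f 24 13 14
f 24 14 15



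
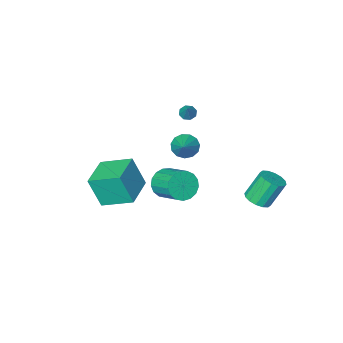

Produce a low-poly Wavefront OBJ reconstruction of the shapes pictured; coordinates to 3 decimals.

v -2.494 -3.703 -3.248
v -1.892 -3.648 -3.846
v -1.646 -2.597 -2.292
v -2.216 -3.31 -3.949
v -2.628 -3.098 -3.829
v -2.998 -3.077 -3.525
v -3.207 -3.255 -3.133
v -3.191 -3.575 -2.777
v -2.953 -3.936 -2.571
v -2.569 -4.223 -2.58
v -2.162 -4.345 -2.8
v -1.86 -4.263 -3.163
v -1.76 -4.003 -3.553
v 2.414 2.451 -0.157
v 3.071 2.806 -0.745
v 2.942 4.325 0.03
v 2.286 3.969 0.617
v 2.678 2.883 -0.961
v 2.55 4.402 -0.186
v 2.225 2.861 -0.993
v 2.097 4.38 -0.218
v 1.815 2.745 -0.834
v 1.687 4.264 -0.059
v 1.543 2.562 -0.519
v 1.415 4.08 0.256
v 1.47 2.353 -0.122
v 1.342 3.872 0.653
v 1.613 2.166 0.267
v 1.485 3.685 1.042
v 1.94 2.045 0.559
v 1.812 3.564 1.334
v 2.376 2.017 0.687
v 2.247 3.536 1.462
v 2.82 2.088 0.621
v 2.692 3.607 1.396
v 3.171 2.242 0.377
v 3.043 3.761 1.152
v 3.349 2.444 0.01
v 3.221 3.963 0.785
v 3.313 2.647 -0.394
v 3.185 4.166 0.38
v -2.605 3.652 -2.825
v -2.105 3.112 -2.487
v -2.936 3.327 -0.916
v -3.435 3.868 -1.255
v -1.914 3.483 -2.437
v -2.745 3.698 -0.866
v -1.909 3.898 -2.491
v -2.74 4.113 -0.92
v -2.09 4.248 -2.635
v -2.921 4.463 -1.064
v -2.409 4.438 -2.83
v -3.24 4.654 -1.259
v -2.78 4.418 -3.023
v -3.611 4.633 -1.452
v -3.104 4.193 -3.164
v -3.935 4.408 -1.593
v -3.295 3.822 -3.214
v -4.126 4.037 -1.643
v -3.3 3.407 -3.16
v -4.131 3.622 -1.589
v -3.119 3.057 -3.016
v -3.95 3.272 -1.445
v -2.8 2.866 -2.821
v -3.631 3.082 -1.25
v -2.429 2.887 -2.628
v -3.26 3.102 -1.057
v -2.238 -3.006 0.219
v -1.85 -2.846 -0.088
v -1.802 -2.374 1.101
v -2.166 -2.605 -0.104
v -2.525 -2.599 0.069
v -2.715 -2.832 0.33
v -2.626 -3.166 0.526
v -2.31 -3.407 0.542
v -1.952 -3.413 0.369
v -1.761 -3.181 0.108
v 2.926 -2.373 -3.596
v 3.439 -2.927 -1.711
v 1.698 -0.98 -2.852
v 2.211 -1.535 -0.968
v 4.489 -0.985 -3.612
v 5.002 -1.54 -1.728
v 3.261 0.407 -2.869
v 3.774 -0.147 -0.984
f 2 1 4
f 2 4 3
f 4 1 5
f 4 5 3
f 5 1 6
f 5 6 3
f 6 1 7
f 6 7 3
f 7 1 8
f 7 8 3
f 8 1 9
f 8 9 3
f 9 1 10
f 9 10 3
f 10 1 11
f 10 11 3
f 11 1 12
f 11 12 3
f 12 1 13
f 12 13 3
f 13 1 2
f 13 2 3
f 15 14 18
f 15 18 16
f 16 18 19
f 16 19 17
f 18 14 20
f 18 20 19
f 19 20 21
f 19 21 17
f 20 14 22
f 20 22 21
f 21 22 23
f 21 23 17
f 22 14 24
f 22 24 23
f 23 24 25
f 23 25 17
f 24 14 26
f 24 26 25
f 25 26 27
f 25 27 17
f 26 14 28
f 26 28 27
f 27 28 29
f 27 29 17
f 28 14 30
f 28 30 29
f 29 30 31
f 29 31 17
f 30 14 32
f 30 32 31
f 31 32 33
f 31 33 17
f 32 14 34
f 32 34 33
f 33 34 35
f 33 35 17
f 34 14 36
f 34 36 35
f 35 36 37
f 35 37 17
f 36 14 38
f 36 38 37
f 37 38 39
f 37 39 17
f 38 14 40
f 38 40 39
f 39 40 41
f 39 41 17
f 40 14 15
f 40 15 41
f 41 15 16
f 41 16 17
f 43 42 46
f 43 46 44
f 44 46 47
f 44 47 45
f 46 42 48
f 46 48 47
f 47 48 49
f 47 49 45
f 48 42 50
f 48 50 49
f 49 50 51
f 49 51 45
f 50 42 52
f 50 52 51
f 51 52 53
f 51 53 45
f 52 42 54
f 52 54 53
f 53 54 55
f 53 55 45
f 54 42 56
f 54 56 55
f 55 56 57
f 55 57 45
f 56 42 58
f 56 58 57
f 57 58 59
f 57 59 45
f 58 42 60
f 58 60 59
f 59 60 61
f 59 61 45
f 60 42 62
f 60 62 61
f 61 62 63
f 61 63 45
f 62 42 64
f 62 64 63
f 63 64 65
f 63 65 45
f 64 42 66
f 64 66 65
f 65 66 67
f 65 67 45
f 66 42 43
f 66 43 67
f 67 43 44
f 67 44 45
f 69 68 71
f 69 71 70
f 71 68 72
f 71 72 70
f 72 68 73
f 72 73 70
f 73 68 74
f 73 74 70
f 74 68 75
f 74 75 70
f 75 68 76
f 75 76 70
f 76 68 77
f 76 77 70
f 77 68 69
f 77 69 70
f 79 81 78
f 82 79 78
f 78 81 80
f 80 82 78
f 79 85 81
f 83 79 82
f 83 85 79
f 81 85 80
f 84 82 80
f 80 85 84
f 84 83 82
f 85 83 84



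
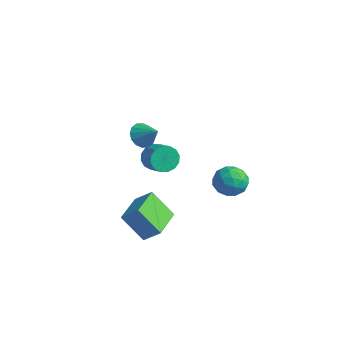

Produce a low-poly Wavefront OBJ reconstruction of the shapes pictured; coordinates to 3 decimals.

v -3.839 -0.139 -0.371
v -3.495 0.242 -1.086
v -2.438 0.079 -0.664
v -2.781 -0.301 0.051
v -3.56 0.583 -0.791
v -2.503 0.42 -0.369
v -3.7 0.73 -0.383
v -2.643 0.568 0.038
v -3.877 0.645 0.028
v -2.82 0.482 0.449
v -4.044 0.35 0.332
v -2.986 0.187 0.753
v -4.156 -0.076 0.448
v -3.098 -0.239 0.869
v -4.182 -0.519 0.344
v -3.125 -0.682 0.766
v -4.117 -0.86 0.049
v -3.06 -1.023 0.471
v -3.977 -1.008 -0.358
v -2.92 -1.17 0.063
v -3.8 -0.922 -0.769
v -2.743 -1.085 -0.348
v -3.634 -0.627 -1.073
v -2.576 -0.79 -0.652
v -3.522 -0.201 -1.189
v -2.464 -0.364 -0.768
v -2.374 -2.125 2.797
v -1.909 -2.512 2.243
v -1.326 -1.935 3.543
v -1.901 -2.103 2.127
v -2.02 -1.701 2.191
v -2.233 -1.412 2.418
v -2.484 -1.314 2.745
v -2.706 -1.434 3.087
v -2.838 -1.739 3.351
v -2.847 -2.147 3.467
v -2.728 -2.549 3.403
v -2.515 -2.838 3.177
v -2.263 -2.936 2.849
v -2.042 -2.817 2.507
v -1.968 2.687 -1.958
v -1.39 3.321 -1.331
v -0.53 2.119 -2.709
v 0.048 2.753 -2.082
v -0.459 1.916 -1.669
v -1.347 2.267 -1.205
v -0.573 3.173 -2.835
v -1.461 3.524 -2.371
v -0.528 3.621 -1.874
v -0.458 2.845 -1.153
v -1.462 2.595 -2.887
v -1.392 1.819 -2.166
v -1.805 3.053 -1.579
v -0.115 2.387 -2.461
v -0.413 1.895 -2.218
v -0.073 2.267 -1.85
v -1.78 2.434 -1.504
v -1.441 2.807 -1.136
v -0.893 1.981 -1.334
v -0.479 2.633 -2.904
v -0.14 3.006 -2.536
v -1.847 3.173 -2.19
v -1.507 3.545 -1.822
v -1.027 3.459 -2.706
v -0.959 3.603 -1.529
v -0.114 3.269 -1.971
v -0.478 3.516 -2.413
v -1.001 3.722 -2.14
v -0.918 3.146 -1.105
v -0.073 2.813 -1.547
v -0.37 2.321 -1.304
v -0.892 2.527 -1.031
v -0.411 3.323 -1.424
v -1.847 2.627 -2.493
v -1.002 2.294 -2.935
v -1.028 2.913 -3.009
v -1.55 3.119 -2.736
v -1.806 2.171 -2.069
v -0.961 1.837 -2.511
v -0.919 1.718 -1.9
v -1.442 1.924 -1.627
v -1.509 2.117 -2.616
v -1.585 -3.26 -1.229
v -0.794 -2.768 -0.472
v -0.582 -2.602 -2.703
v 0.208 -2.111 -1.946
v -0.448 -5.049 -1.254
v 0.342 -4.558 -0.497
v 0.554 -4.392 -2.728
v 1.345 -3.9 -1.971
f 2 1 5
f 2 5 3
f 3 5 6
f 3 6 4
f 5 1 7
f 5 7 6
f 6 7 8
f 6 8 4
f 7 1 9
f 7 9 8
f 8 9 10
f 8 10 4
f 9 1 11
f 9 11 10
f 10 11 12
f 10 12 4
f 11 1 13
f 11 13 12
f 12 13 14
f 12 14 4
f 13 1 15
f 13 15 14
f 14 15 16
f 14 16 4
f 15 1 17
f 15 17 16
f 16 17 18
f 16 18 4
f 17 1 19
f 17 19 18
f 18 19 20
f 18 20 4
f 19 1 21
f 19 21 20
f 20 21 22
f 20 22 4
f 21 1 23
f 21 23 22
f 22 23 24
f 22 24 4
f 23 1 25
f 23 25 24
f 24 25 26
f 24 26 4
f 25 1 2
f 25 2 26
f 26 2 3
f 26 3 4
f 28 27 30
f 28 30 29
f 30 27 31
f 30 31 29
f 31 27 32
f 31 32 29
f 32 27 33
f 32 33 29
f 33 27 34
f 33 34 29
f 34 27 35
f 34 35 29
f 35 27 36
f 35 36 29
f 36 27 37
f 36 37 29
f 37 27 38
f 37 38 29
f 38 27 39
f 38 39 29
f 39 27 40
f 39 40 29
f 40 27 28
f 40 28 29
f 41 78 57
f 78 52 81
f 57 81 46
f 78 81 57
f 41 57 53
f 57 46 58
f 53 58 42
f 57 58 53
f 41 53 62
f 53 42 63
f 62 63 48
f 53 63 62
f 41 62 74
f 62 48 77
f 74 77 51
f 62 77 74
f 41 74 78
f 74 51 82
f 78 82 52
f 74 82 78
f 42 58 69
f 58 46 72
f 69 72 50
f 58 72 69
f 46 81 59
f 81 52 80
f 59 80 45
f 81 80 59
f 52 82 79
f 82 51 75
f 79 75 43
f 82 75 79
f 51 77 76
f 77 48 64
f 76 64 47
f 77 64 76
f 48 63 68
f 63 42 65
f 68 65 49
f 63 65 68
f 44 70 56
f 70 50 71
f 56 71 45
f 70 71 56
f 44 56 54
f 56 45 55
f 54 55 43
f 56 55 54
f 44 54 61
f 54 43 60
f 61 60 47
f 54 60 61
f 44 61 66
f 61 47 67
f 66 67 49
f 61 67 66
f 44 66 70
f 66 49 73
f 70 73 50
f 66 73 70
f 45 71 59
f 71 50 72
f 59 72 46
f 71 72 59
f 43 55 79
f 55 45 80
f 79 80 52
f 55 80 79
f 47 60 76
f 60 43 75
f 76 75 51
f 60 75 76
f 49 67 68
f 67 47 64
f 68 64 48
f 67 64 68
f 50 73 69
f 73 49 65
f 69 65 42
f 73 65 69
f 84 86 83
f 87 84 83
f 83 86 85
f 85 87 83
f 84 90 86
f 88 84 87
f 88 90 84
f 86 90 85
f 89 87 85
f 85 90 89
f 89 88 87
f 90 88 89



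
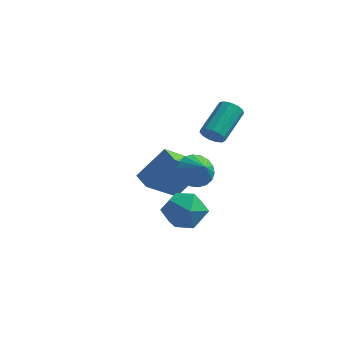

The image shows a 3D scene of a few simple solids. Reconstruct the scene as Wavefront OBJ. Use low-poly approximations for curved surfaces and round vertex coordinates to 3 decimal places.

v -3.539 3.571 -4.72
v -4.405 2.041 -3.431
v -4.289 4.191 -4.488
v -5.155 2.661 -3.2
v -2.445 4.299 -3.12
v -3.311 2.769 -1.832
v -3.195 4.919 -2.889
v -4.061 3.389 -1.6
v -1.21 1.979 0.56
v -0.602 1.835 0.639
v -0.342 3.477 1.62
v -0.95 3.621 1.54
v -0.623 2.019 0.337
v -0.362 3.661 1.317
v -0.829 2.19 0.105
v -0.569 3.832 1.085
v -1.157 2.295 0.017
v -0.896 3.937 0.998
v -1.502 2.299 0.102
v -1.241 3.941 1.082
v -1.754 2.202 0.332
v -1.493 3.843 1.313
v -1.834 2.034 0.634
v -1.573 3.675 1.615
v -1.715 1.848 0.913
v -1.454 3.49 1.894
v -1.437 1.705 1.08
v -1.176 3.346 2.06
v -1.086 1.648 1.081
v -0.825 3.29 2.062
v -0.775 1.697 0.917
v -0.514 3.338 1.898
v -1.701 -0.701 -2.779
v -0.653 -0.961 -3.095
v -1.627 -1.979 -1.485
v -0.579 -2.239 -1.801
v -0.788 -1.252 -1.303
v -0.834 -0.462 -2.103
v -1.446 -2.478 -2.477
v -1.492 -1.688 -3.277
v -0.496 -2.059 -2.909
v -0.089 -1.301 -2.183
v -2.191 -1.639 -2.397
v -1.784 -0.881 -1.671
v -2.262 2.652 -2.256
v -1.927 2.187 -3
v -1.538 2.068 -1.564
v -1.677 2.521 -2.98
v -1.542 2.882 -2.816
v -1.551 3.197 -2.541
v -1.7 3.404 -2.209
v -1.96 3.463 -1.887
v -2.281 3.361 -1.638
v -2.597 3.118 -1.512
v -2.848 2.784 -1.532
v -2.982 2.423 -1.697
v -2.974 2.108 -1.972
v -2.824 1.901 -2.303
v -2.564 1.842 -2.625
v -2.244 1.944 -2.874
f 2 4 1
f 5 2 1
f 1 4 3
f 3 5 1
f 2 8 4
f 6 2 5
f 6 8 2
f 4 8 3
f 7 5 3
f 3 8 7
f 7 6 5
f 8 6 7
f 10 9 13
f 10 13 11
f 11 13 14
f 11 14 12
f 13 9 15
f 13 15 14
f 14 15 16
f 14 16 12
f 15 9 17
f 15 17 16
f 16 17 18
f 16 18 12
f 17 9 19
f 17 19 18
f 18 19 20
f 18 20 12
f 19 9 21
f 19 21 20
f 20 21 22
f 20 22 12
f 21 9 23
f 21 23 22
f 22 23 24
f 22 24 12
f 23 9 25
f 23 25 24
f 24 25 26
f 24 26 12
f 25 9 27
f 25 27 26
f 26 27 28
f 26 28 12
f 27 9 29
f 27 29 28
f 28 29 30
f 28 30 12
f 29 9 31
f 29 31 30
f 30 31 32
f 30 32 12
f 31 9 10
f 31 10 32
f 32 10 11
f 32 11 12
f 33 44 38
f 33 38 34
f 33 34 40
f 33 40 43
f 33 43 44
f 34 38 42
f 38 44 37
f 44 43 35
f 43 40 39
f 40 34 41
f 36 42 37
f 36 37 35
f 36 35 39
f 36 39 41
f 36 41 42
f 37 42 38
f 35 37 44
f 39 35 43
f 41 39 40
f 42 41 34
f 46 45 48
f 46 48 47
f 48 45 49
f 48 49 47
f 49 45 50
f 49 50 47
f 50 45 51
f 50 51 47
f 51 45 52
f 51 52 47
f 52 45 53
f 52 53 47
f 53 45 54
f 53 54 47
f 54 45 55
f 54 55 47
f 55 45 56
f 55 56 47
f 56 45 57
f 56 57 47
f 57 45 58
f 57 58 47
f 58 45 59
f 58 59 47
f 59 45 60
f 59 60 47
f 60 45 46
f 60 46 47



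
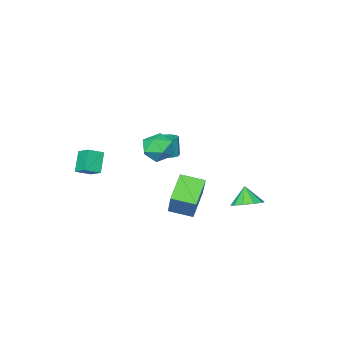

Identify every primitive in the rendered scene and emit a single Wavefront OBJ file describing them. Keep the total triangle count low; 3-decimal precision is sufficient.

v 1.629 1.83 -0.762
v 2.261 2.935 0.996
v 0.661 2.878 -1.073
v 1.293 3.983 0.685
v 2.947 2.737 -1.805
v 3.579 3.842 -0.047
v 1.979 3.785 -2.116
v 2.611 4.89 -0.358
v 2.751 1.368 1.434
v 3.327 1.003 2.276
v 1.273 0.857 2.224
v 1.849 0.492 3.066
v 1.778 1.557 2.879
v 2.691 1.872 2.39
v 1.909 -0.012 2.11
v 2.822 0.303 1.621
v 2.807 0.15 2.693
v 2.725 1.12 3.169
v 1.875 0.74 1.331
v 1.793 1.71 1.807
v 0.845 -0.175 0.667
v 1.426 -0.509 0.656
v 1.296 -0.778 1.983
v 0.715 -0.445 1.993
v 1.508 -0.113 0.744
v 1.378 -0.382 2.071
v 1.336 0.26 0.803
v 1.206 -0.009 2.13
v 0.977 0.466 0.81
v 0.847 0.197 2.136
v 0.567 0.427 0.762
v 0.437 0.158 2.088
v 0.264 0.158 0.677
v 0.134 -0.111 2.004
v 0.182 -0.238 0.589
v 0.052 -0.507 1.916
v 0.354 -0.611 0.53
v 0.224 -0.88 1.857
v 0.713 -0.817 0.524
v 0.583 -1.086 1.85
v 1.123 -0.778 0.572
v 0.993 -1.047 1.898
v -2.757 2.631 -3.279
v -1.787 2.634 -3.081
v -2.983 2.049 -2.161
v -2.027 3.152 -2.859
v -2.545 3.471 -2.798
v -3.145 3.469 -2.92
v -3.596 3.147 -3.179
v -3.727 2.628 -3.476
v -3.487 2.111 -3.698
v -2.969 1.792 -3.759
v -2.369 1.794 -3.637
v -1.918 2.116 -3.378
v 3.056 -4.444 -0.433
v 3.998 -4.682 -0.009
v 3.049 -3.43 0.15
v 3.991 -3.668 0.574
v 3.749 -3.772 -1.594
v 4.691 -4.01 -1.17
v 3.742 -2.758 -1.011
v 4.684 -2.996 -0.587
f 2 4 1
f 5 2 1
f 1 4 3
f 3 5 1
f 2 8 4
f 6 2 5
f 6 8 2
f 4 8 3
f 7 5 3
f 3 8 7
f 7 6 5
f 8 6 7
f 9 20 14
f 9 14 10
f 9 10 16
f 9 16 19
f 9 19 20
f 10 14 18
f 14 20 13
f 20 19 11
f 19 16 15
f 16 10 17
f 12 18 13
f 12 13 11
f 12 11 15
f 12 15 17
f 12 17 18
f 13 18 14
f 11 13 20
f 15 11 19
f 17 15 16
f 18 17 10
f 22 21 25
f 22 25 23
f 23 25 26
f 23 26 24
f 25 21 27
f 25 27 26
f 26 27 28
f 26 28 24
f 27 21 29
f 27 29 28
f 28 29 30
f 28 30 24
f 29 21 31
f 29 31 30
f 30 31 32
f 30 32 24
f 31 21 33
f 31 33 32
f 32 33 34
f 32 34 24
f 33 21 35
f 33 35 34
f 34 35 36
f 34 36 24
f 35 21 37
f 35 37 36
f 36 37 38
f 36 38 24
f 37 21 39
f 37 39 38
f 38 39 40
f 38 40 24
f 39 21 41
f 39 41 40
f 40 41 42
f 40 42 24
f 41 21 22
f 41 22 42
f 42 22 23
f 42 23 24
f 44 43 46
f 44 46 45
f 46 43 47
f 46 47 45
f 47 43 48
f 47 48 45
f 48 43 49
f 48 49 45
f 49 43 50
f 49 50 45
f 50 43 51
f 50 51 45
f 51 43 52
f 51 52 45
f 52 43 53
f 52 53 45
f 53 43 54
f 53 54 45
f 54 43 44
f 54 44 45
f 56 58 55
f 59 56 55
f 55 58 57
f 57 59 55
f 56 62 58
f 60 56 59
f 60 62 56
f 58 62 57
f 61 59 57
f 57 62 61
f 61 60 59
f 62 60 61



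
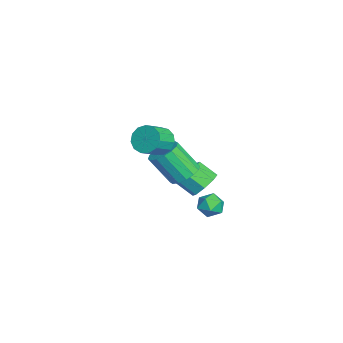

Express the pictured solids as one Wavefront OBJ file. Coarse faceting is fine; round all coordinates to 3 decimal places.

v -0.964 -1.733 -1.744
v 0.024 -1.694 -1.54
v -0.287 -2.907 0.207
v -1.276 -2.947 0.004
v -0.182 -1.283 -1.291
v -0.493 -2.496 0.456
v -0.597 -0.992 -1.164
v -0.909 -2.205 0.584
v -1.111 -0.901 -1.192
v -1.423 -2.114 0.556
v -1.586 -1.032 -1.367
v -1.897 -2.245 0.38
v -1.894 -1.351 -1.644
v -2.205 -2.564 0.103
v -1.953 -1.773 -1.947
v -2.264 -2.986 -0.2
v -1.747 -2.184 -2.196
v -2.058 -3.397 -0.449
v -1.331 -2.475 -2.324
v -1.643 -3.688 -0.576
v -0.817 -2.566 -2.296
v -1.129 -3.779 -0.548
v -0.343 -2.435 -2.12
v -0.654 -3.648 -0.373
v -0.035 -2.116 -1.843
v -0.346 -3.329 -0.096
v 3.147 -0.534 -1.09
v 3.681 -0.286 -1.691
v 4.199 -0.854 -0.289
v 4.733 -0.606 -0.89
v 4.261 -0.039 -0.485
v 3.611 0.159 -0.981
v 4.269 -1.299 -0.999
v 3.619 -1.101 -1.495
v 4.374 -0.758 -1.635
v 4.369 0.021 -1.318
v 3.511 -1.161 -0.662
v 3.506 -0.382 -0.345
v 1.464 -3.169 2.515
v 2.166 -2.605 2.246
v 3.098 -3.407 2.996
v 2.396 -3.971 3.265
v 1.977 -2.403 2.698
v 2.908 -3.204 3.448
v 1.625 -2.444 3.091
v 2.556 -3.246 3.841
v 1.221 -2.715 3.301
v 2.153 -3.517 4.052
v 0.895 -3.131 3.262
v 1.827 -3.933 4.012
v 0.75 -3.558 2.986
v 1.682 -4.36 3.736
v 0.831 -3.863 2.56
v 1.763 -4.664 3.31
v 1.113 -3.946 2.12
v 2.045 -4.748 2.87
v 1.507 -3.784 1.805
v 2.439 -4.585 2.555
v 1.887 -3.426 1.716
v 2.819 -4.227 2.466
v 2.133 -2.986 1.88
v 3.064 -3.788 2.63
v -3.092 -0.493 -4.116
v -2.145 -0.568 -3.717
v -2.581 -1.562 -2.866
v -3.528 -1.487 -3.264
v -2.592 -0.044 -3.335
v -3.029 -1.038 -2.483
v -3.332 0.217 -3.41
v -3.769 -0.777 -2.558
v -3.931 0.062 -3.898
v -4.368 -0.932 -3.047
v -4.039 -0.418 -4.514
v -4.475 -1.412 -3.663
v -3.591 -0.942 -4.897
v -4.028 -1.936 -4.045
v -2.851 -1.203 -4.822
v -3.288 -2.197 -3.97
v -2.252 -1.048 -4.333
v -2.689 -2.042 -3.482
f 2 1 5
f 2 5 3
f 3 5 6
f 3 6 4
f 5 1 7
f 5 7 6
f 6 7 8
f 6 8 4
f 7 1 9
f 7 9 8
f 8 9 10
f 8 10 4
f 9 1 11
f 9 11 10
f 10 11 12
f 10 12 4
f 11 1 13
f 11 13 12
f 12 13 14
f 12 14 4
f 13 1 15
f 13 15 14
f 14 15 16
f 14 16 4
f 15 1 17
f 15 17 16
f 16 17 18
f 16 18 4
f 17 1 19
f 17 19 18
f 18 19 20
f 18 20 4
f 19 1 21
f 19 21 20
f 20 21 22
f 20 22 4
f 21 1 23
f 21 23 22
f 22 23 24
f 22 24 4
f 23 1 25
f 23 25 24
f 24 25 26
f 24 26 4
f 25 1 2
f 25 2 26
f 26 2 3
f 26 3 4
f 27 38 32
f 27 32 28
f 27 28 34
f 27 34 37
f 27 37 38
f 28 32 36
f 32 38 31
f 38 37 29
f 37 34 33
f 34 28 35
f 30 36 31
f 30 31 29
f 30 29 33
f 30 33 35
f 30 35 36
f 31 36 32
f 29 31 38
f 33 29 37
f 35 33 34
f 36 35 28
f 40 39 43
f 40 43 41
f 41 43 44
f 41 44 42
f 43 39 45
f 43 45 44
f 44 45 46
f 44 46 42
f 45 39 47
f 45 47 46
f 46 47 48
f 46 48 42
f 47 39 49
f 47 49 48
f 48 49 50
f 48 50 42
f 49 39 51
f 49 51 50
f 50 51 52
f 50 52 42
f 51 39 53
f 51 53 52
f 52 53 54
f 52 54 42
f 53 39 55
f 53 55 54
f 54 55 56
f 54 56 42
f 55 39 57
f 55 57 56
f 56 57 58
f 56 58 42
f 57 39 59
f 57 59 58
f 58 59 60
f 58 60 42
f 59 39 61
f 59 61 60
f 60 61 62
f 60 62 42
f 61 39 40
f 61 40 62
f 62 40 41
f 62 41 42
f 64 63 67
f 64 67 65
f 65 67 68
f 65 68 66
f 67 63 69
f 67 69 68
f 68 69 70
f 68 70 66
f 69 63 71
f 69 71 70
f 70 71 72
f 70 72 66
f 71 63 73
f 71 73 72
f 72 73 74
f 72 74 66
f 73 63 75
f 73 75 74
f 74 75 76
f 74 76 66
f 75 63 77
f 75 77 76
f 76 77 78
f 76 78 66
f 77 63 79
f 77 79 78
f 78 79 80
f 78 80 66
f 79 63 64
f 79 64 80
f 80 64 65
f 80 65 66



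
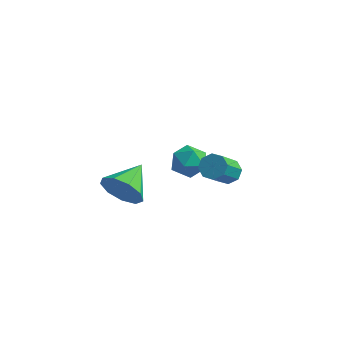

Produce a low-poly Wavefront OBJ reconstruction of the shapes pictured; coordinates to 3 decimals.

v 3.151 -1.702 2.039
v 3.737 -1.879 1.888
v 3.674 -3.076 3.05
v 3.089 -2.898 3.201
v 3.729 -1.543 2.233
v 3.666 -2.74 3.396
v 3.383 -1.3 2.465
v 3.32 -2.497 3.628
v 2.901 -1.292 2.447
v 2.839 -2.489 3.61
v 2.566 -1.524 2.19
v 2.503 -2.721 3.352
v 2.574 -1.86 1.844
v 2.511 -3.057 3.007
v 2.92 -2.103 1.612
v 2.857 -3.3 2.775
v 3.401 -2.111 1.63
v 3.339 -3.308 2.793
v -2.225 -0.984 -1.918
v -1.673 -1.298 -1.044
v -2.155 0.684 -1.362
v -1.206 -1.135 -1.592
v -1.215 -0.901 -2.293
v -1.697 -0.706 -2.818
v -2.425 -0.641 -2.922
v -3.06 -0.737 -2.556
v -3.304 -0.948 -1.892
v -3.043 -1.176 -1.239
v -2.399 -1.315 -0.905
v -0.556 1.879 -0.279
v 0.315 1.975 -0.542
v -0.675 0.665 -1.118
v 0.196 0.761 -1.381
v 0.002 0.529 -0.518
v 0.075 1.279 0.001
v -0.435 1.361 -1.661
v -0.362 2.111 -1.142
v 0.39 1.655 -1.396
v 0.66 1.141 -0.689
v -1.02 1.499 -0.971
v -0.75 0.985 -0.264
f 2 1 5
f 2 5 3
f 3 5 6
f 3 6 4
f 5 1 7
f 5 7 6
f 6 7 8
f 6 8 4
f 7 1 9
f 7 9 8
f 8 9 10
f 8 10 4
f 9 1 11
f 9 11 10
f 10 11 12
f 10 12 4
f 11 1 13
f 11 13 12
f 12 13 14
f 12 14 4
f 13 1 15
f 13 15 14
f 14 15 16
f 14 16 4
f 15 1 17
f 15 17 16
f 16 17 18
f 16 18 4
f 17 1 2
f 17 2 18
f 18 2 3
f 18 3 4
f 20 19 22
f 20 22 21
f 22 19 23
f 22 23 21
f 23 19 24
f 23 24 21
f 24 19 25
f 24 25 21
f 25 19 26
f 25 26 21
f 26 19 27
f 26 27 21
f 27 19 28
f 27 28 21
f 28 19 29
f 28 29 21
f 29 19 20
f 29 20 21
f 30 41 35
f 30 35 31
f 30 31 37
f 30 37 40
f 30 40 41
f 31 35 39
f 35 41 34
f 41 40 32
f 40 37 36
f 37 31 38
f 33 39 34
f 33 34 32
f 33 32 36
f 33 36 38
f 33 38 39
f 34 39 35
f 32 34 41
f 36 32 40
f 38 36 37
f 39 38 31



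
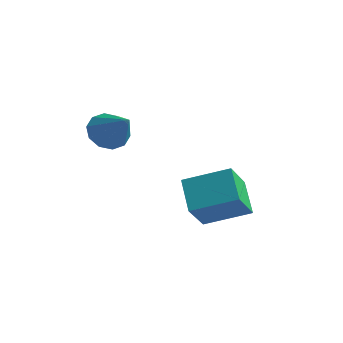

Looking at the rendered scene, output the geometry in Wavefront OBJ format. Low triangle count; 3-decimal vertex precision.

v -1.146 3.777 -4.275
v -0.854 2.439 -2.886
v 0.55 4.935 -3.516
v 0.842 3.597 -2.128
v -0.022 2.863 -5.392
v 0.27 1.525 -4.004
v 1.674 4.021 -4.634
v 1.966 2.683 -3.245
v -4.364 1.927 -0.845
v -3.839 1.582 -1.648
v -2.776 1.433 0.405
v -3.705 2.193 -1.577
v -3.823 2.703 -1.225
v -4.147 2.917 -0.729
v -4.554 2.752 -0.277
v -4.889 2.272 -0.041
v -5.023 1.661 -0.113
v -4.905 1.151 -0.464
v -4.58 0.937 -0.961
v -4.173 1.102 -1.413
f 2 4 1
f 5 2 1
f 1 4 3
f 3 5 1
f 2 8 4
f 6 2 5
f 6 8 2
f 4 8 3
f 7 5 3
f 3 8 7
f 7 6 5
f 8 6 7
f 10 9 12
f 10 12 11
f 12 9 13
f 12 13 11
f 13 9 14
f 13 14 11
f 14 9 15
f 14 15 11
f 15 9 16
f 15 16 11
f 16 9 17
f 16 17 11
f 17 9 18
f 17 18 11
f 18 9 19
f 18 19 11
f 19 9 20
f 19 20 11
f 20 9 10
f 20 10 11



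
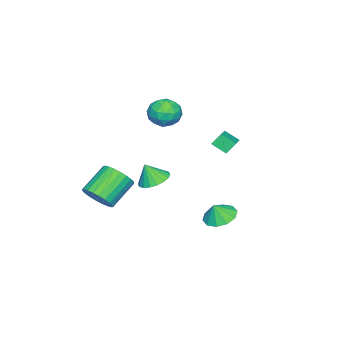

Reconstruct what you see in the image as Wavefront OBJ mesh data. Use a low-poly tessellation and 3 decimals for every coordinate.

v -3.134 -1.298 2.345
v -2.123 -1.105 2.297
v -2.877 -2.815 1.703
v -1.866 -2.622 1.655
v -2.325 -2.738 2.57
v -2.484 -1.8 2.967
v -2.516 -2.12 1.033
v -2.675 -1.182 1.43
v -1.741 -1.613 1.486
v -1.623 -1.995 2.436
v -3.377 -1.925 1.564
v -3.259 -2.307 2.514
v -2.652 -1.068 2.378
v -2.348 -2.852 1.622
v -2.618 -2.92 2.16
v -2.024 -2.806 2.132
v -2.864 -1.477 2.771
v -2.269 -1.364 2.743
v -2.388 -2.323 2.903
v -2.731 -2.556 1.257
v -2.136 -2.443 1.229
v -2.976 -1.114 1.868
v -2.382 -1 1.84
v -2.612 -1.597 1.097
v -1.832 -1.254 1.872
v -1.681 -2.145 1.495
v -2.063 -1.85 1.13
v -2.157 -1.299 1.363
v -1.763 -1.479 2.431
v -1.611 -2.37 2.053
v -1.881 -2.438 2.591
v -1.975 -1.887 2.824
v -1.538 -1.777 1.954
v -3.389 -1.55 1.947
v -3.237 -2.441 1.569
v -3.025 -2.033 1.176
v -3.119 -1.482 1.409
v -3.319 -1.775 2.505
v -3.168 -2.666 2.128
v -2.843 -2.621 2.637
v -2.937 -2.07 2.87
v -3.462 -2.143 2.046
v 0.664 3.27 3.387
v 1.846 3.654 3.803
v 0.583 4.085 2.866
v 1.764 4.469 3.283
v 1.016 2.891 2.737
v 2.197 3.275 3.154
v 0.934 3.706 2.217
v 2.116 4.09 2.633
v -3.084 -2.953 -3.838
v -2.319 -3.467 -4.2
v -2.836 -3.427 -2.642
v -2.134 -3.084 -4.086
v -2.137 -2.675 -3.923
v -2.328 -2.32 -3.744
v -2.668 -2.091 -3.583
v -3.091 -2.033 -3.472
v -3.512 -2.157 -3.434
v -3.848 -2.439 -3.476
v -4.033 -2.822 -3.59
v -4.03 -3.232 -3.753
v -3.839 -3.586 -3.933
v -3.499 -3.815 -4.094
v -3.076 -3.873 -4.204
v -2.655 -3.749 -4.242
v 4.238 -2.296 -1.361
v 4.847 -1.821 -0.742
v 3.352 -1.389 0.399
v 2.742 -1.864 -0.219
v 4.746 -1.536 -0.982
v 3.251 -1.104 0.159
v 4.568 -1.366 -1.28
v 3.073 -0.934 -0.138
v 4.339 -1.338 -1.59
v 2.844 -0.906 -0.448
v 4.095 -1.456 -1.865
v 2.6 -1.024 -0.724
v 3.872 -1.702 -2.064
v 2.377 -1.27 -0.922
v 3.706 -2.038 -2.155
v 2.211 -1.606 -1.013
v 3.62 -2.413 -2.125
v 2.125 -1.982 -0.984
v 3.628 -2.771 -1.979
v 2.133 -2.339 -0.838
v 3.729 -3.056 -1.739
v 2.234 -2.624 -0.598
v 3.907 -3.226 -1.442
v 2.412 -2.794 -0.3
v 4.136 -3.254 -1.132
v 2.641 -2.822 0.01
v 4.38 -3.136 -0.856
v 2.885 -2.704 0.285
v 4.603 -2.89 -0.658
v 3.108 -2.458 0.484
v 4.769 -2.554 -0.567
v 3.274 -2.122 0.575
v 4.855 -2.178 -0.596
v 3.36 -1.747 0.545
v -0.457 2.492 -3.844
v 0.175 3.249 -3.931
v -0.083 2.288 -2.896
v -0.342 3.462 -3.681
v -0.902 3.304 -3.494
v -1.293 2.836 -3.44
v -1.365 2.237 -3.541
v -1.09 1.735 -3.757
v -0.573 1.522 -4.007
v -0.012 1.68 -4.195
v 0.378 2.148 -4.248
v 0.45 2.747 -4.148
f 1 38 17
f 38 12 41
f 17 41 6
f 38 41 17
f 1 17 13
f 17 6 18
f 13 18 2
f 17 18 13
f 1 13 22
f 13 2 23
f 22 23 8
f 13 23 22
f 1 22 34
f 22 8 37
f 34 37 11
f 22 37 34
f 1 34 38
f 34 11 42
f 38 42 12
f 34 42 38
f 2 18 29
f 18 6 32
f 29 32 10
f 18 32 29
f 6 41 19
f 41 12 40
f 19 40 5
f 41 40 19
f 12 42 39
f 42 11 35
f 39 35 3
f 42 35 39
f 11 37 36
f 37 8 24
f 36 24 7
f 37 24 36
f 8 23 28
f 23 2 25
f 28 25 9
f 23 25 28
f 4 30 16
f 30 10 31
f 16 31 5
f 30 31 16
f 4 16 14
f 16 5 15
f 14 15 3
f 16 15 14
f 4 14 21
f 14 3 20
f 21 20 7
f 14 20 21
f 4 21 26
f 21 7 27
f 26 27 9
f 21 27 26
f 4 26 30
f 26 9 33
f 30 33 10
f 26 33 30
f 5 31 19
f 31 10 32
f 19 32 6
f 31 32 19
f 3 15 39
f 15 5 40
f 39 40 12
f 15 40 39
f 7 20 36
f 20 3 35
f 36 35 11
f 20 35 36
f 9 27 28
f 27 7 24
f 28 24 8
f 27 24 28
f 10 33 29
f 33 9 25
f 29 25 2
f 33 25 29
f 44 46 43
f 47 44 43
f 43 46 45
f 45 47 43
f 44 50 46
f 48 44 47
f 48 50 44
f 46 50 45
f 49 47 45
f 45 50 49
f 49 48 47
f 50 48 49
f 52 51 54
f 52 54 53
f 54 51 55
f 54 55 53
f 55 51 56
f 55 56 53
f 56 51 57
f 56 57 53
f 57 51 58
f 57 58 53
f 58 51 59
f 58 59 53
f 59 51 60
f 59 60 53
f 60 51 61
f 60 61 53
f 61 51 62
f 61 62 53
f 62 51 63
f 62 63 53
f 63 51 64
f 63 64 53
f 64 51 65
f 64 65 53
f 65 51 66
f 65 66 53
f 66 51 52
f 66 52 53
f 68 67 71
f 68 71 69
f 69 71 72
f 69 72 70
f 71 67 73
f 71 73 72
f 72 73 74
f 72 74 70
f 73 67 75
f 73 75 74
f 74 75 76
f 74 76 70
f 75 67 77
f 75 77 76
f 76 77 78
f 76 78 70
f 77 67 79
f 77 79 78
f 78 79 80
f 78 80 70
f 79 67 81
f 79 81 80
f 80 81 82
f 80 82 70
f 81 67 83
f 81 83 82
f 82 83 84
f 82 84 70
f 83 67 85
f 83 85 84
f 84 85 86
f 84 86 70
f 85 67 87
f 85 87 86
f 86 87 88
f 86 88 70
f 87 67 89
f 87 89 88
f 88 89 90
f 88 90 70
f 89 67 91
f 89 91 90
f 90 91 92
f 90 92 70
f 91 67 93
f 91 93 92
f 92 93 94
f 92 94 70
f 93 67 95
f 93 95 94
f 94 95 96
f 94 96 70
f 95 67 97
f 95 97 96
f 96 97 98
f 96 98 70
f 97 67 99
f 97 99 98
f 98 99 100
f 98 100 70
f 99 67 68
f 99 68 100
f 100 68 69
f 100 69 70
f 102 101 104
f 102 104 103
f 104 101 105
f 104 105 103
f 105 101 106
f 105 106 103
f 106 101 107
f 106 107 103
f 107 101 108
f 107 108 103
f 108 101 109
f 108 109 103
f 109 101 110
f 109 110 103
f 110 101 111
f 110 111 103
f 111 101 112
f 111 112 103
f 112 101 102
f 112 102 103

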